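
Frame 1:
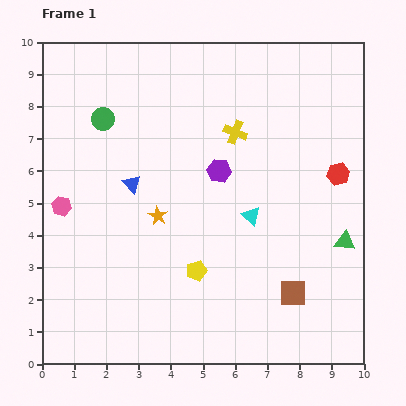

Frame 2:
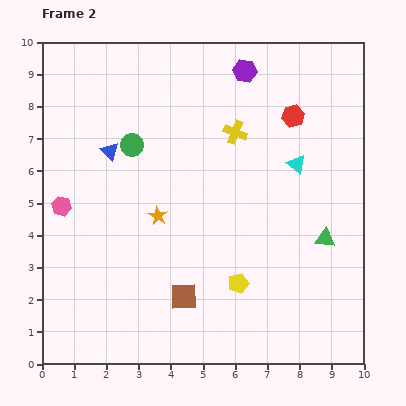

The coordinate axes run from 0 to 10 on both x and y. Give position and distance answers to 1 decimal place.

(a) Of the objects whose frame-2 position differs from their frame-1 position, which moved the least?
the green triangle

(moved 0.6)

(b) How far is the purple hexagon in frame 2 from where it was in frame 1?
3.2

The purple hexagon moved from (5.5, 6.0) to (6.3, 9.1), a distance of √(0.8² + 3.1²) ≈ 3.2.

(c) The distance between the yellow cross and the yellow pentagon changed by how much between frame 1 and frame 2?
+0.2

Distance in frame 1: 4.5. Distance in frame 2: 4.7.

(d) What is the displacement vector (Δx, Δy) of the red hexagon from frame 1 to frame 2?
(-1.4, 1.8)

The red hexagon was at (9.2, 5.9) in frame 1 and (7.8, 7.7) in frame 2.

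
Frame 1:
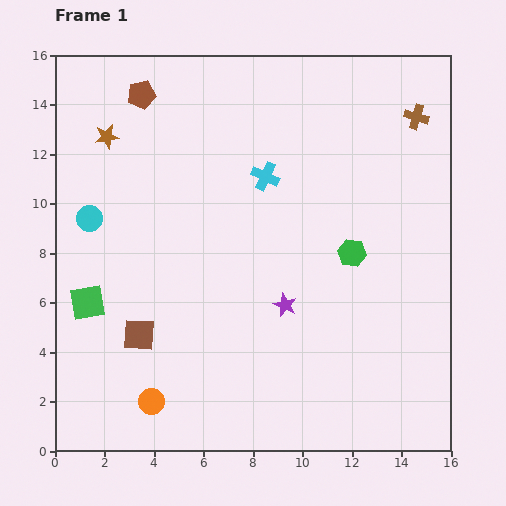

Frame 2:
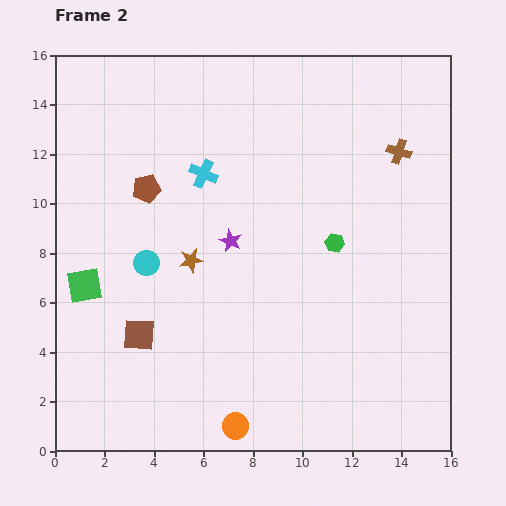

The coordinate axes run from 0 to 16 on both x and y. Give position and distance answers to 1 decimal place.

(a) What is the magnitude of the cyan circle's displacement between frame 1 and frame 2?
2.9

The cyan circle moved from (1.4, 9.4) to (3.7, 7.6), a distance of √(2.3² + 1.8²) ≈ 2.9.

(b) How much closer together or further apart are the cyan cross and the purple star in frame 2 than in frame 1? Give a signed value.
-2.4

Distance in frame 1: 5.3. Distance in frame 2: 2.9.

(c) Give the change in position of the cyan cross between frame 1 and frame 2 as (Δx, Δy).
(-2.5, 0.1)

The cyan cross was at (8.5, 11.1) in frame 1 and (6.0, 11.2) in frame 2.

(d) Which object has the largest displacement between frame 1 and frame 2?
the brown star

(moved 6.0; next 3.8)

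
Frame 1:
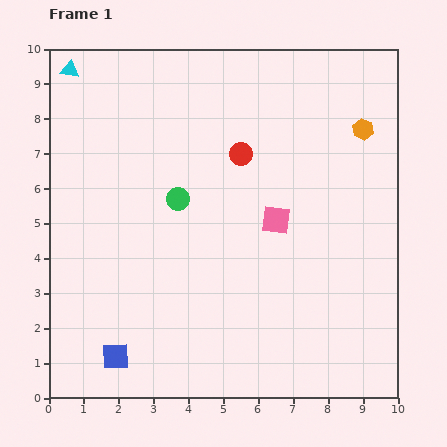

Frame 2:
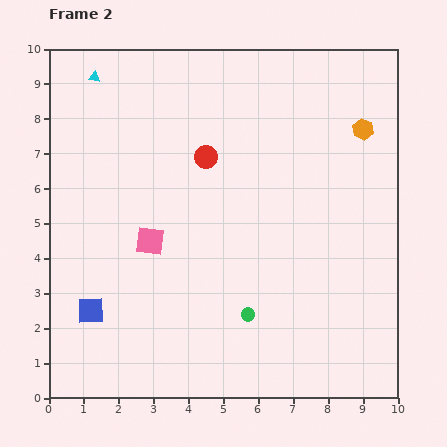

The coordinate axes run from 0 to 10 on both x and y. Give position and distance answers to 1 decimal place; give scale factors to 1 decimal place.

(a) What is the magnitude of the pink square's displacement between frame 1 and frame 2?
3.6

The pink square moved from (6.5, 5.1) to (2.9, 4.5), a distance of √(3.6² + 0.6²) ≈ 3.6.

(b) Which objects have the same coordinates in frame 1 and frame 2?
the orange hexagon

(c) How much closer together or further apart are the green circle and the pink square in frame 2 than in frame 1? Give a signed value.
+0.6

Distance in frame 1: 2.9. Distance in frame 2: 3.5.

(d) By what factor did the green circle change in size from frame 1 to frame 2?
0.6×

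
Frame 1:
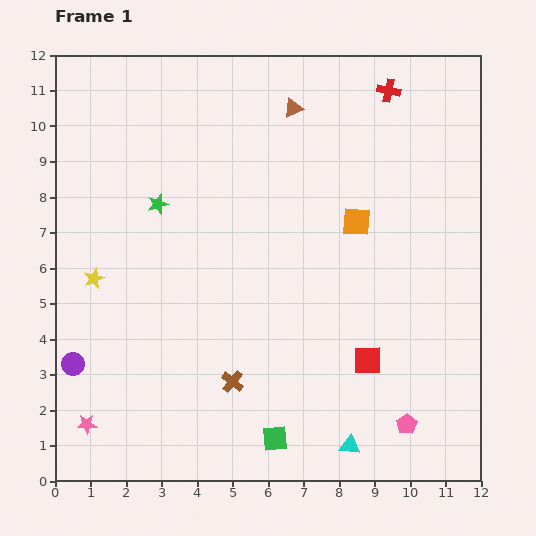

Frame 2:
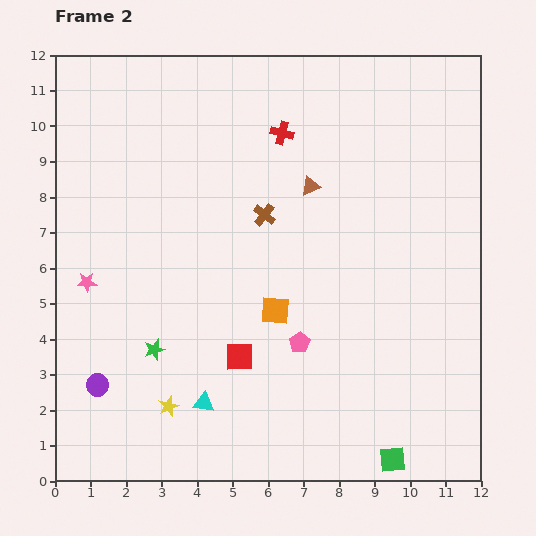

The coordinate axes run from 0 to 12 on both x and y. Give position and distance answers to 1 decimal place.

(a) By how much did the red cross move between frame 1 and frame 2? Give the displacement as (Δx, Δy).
(-3.0, -1.2)

The red cross was at (9.4, 11.0) in frame 1 and (6.4, 9.8) in frame 2.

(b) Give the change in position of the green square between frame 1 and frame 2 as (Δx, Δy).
(3.3, -0.6)

The green square was at (6.2, 1.2) in frame 1 and (9.5, 0.6) in frame 2.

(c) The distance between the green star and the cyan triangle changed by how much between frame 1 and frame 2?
-6.6

Distance in frame 1: 8.7. Distance in frame 2: 2.1.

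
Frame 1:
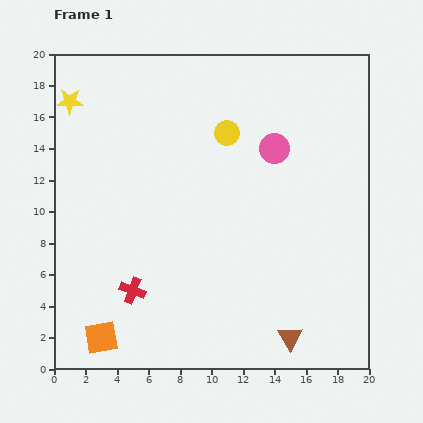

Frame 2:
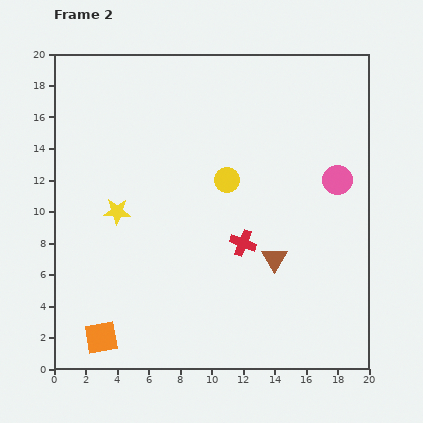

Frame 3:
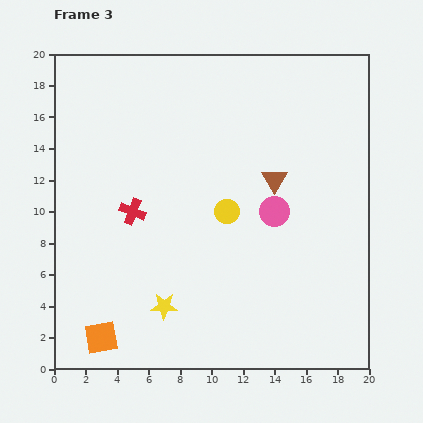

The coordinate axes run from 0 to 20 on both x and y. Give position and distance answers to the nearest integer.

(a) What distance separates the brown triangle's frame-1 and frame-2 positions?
5

The brown triangle moved from (15, 2) to (14, 7), a distance of √(1² + 5²) ≈ 5.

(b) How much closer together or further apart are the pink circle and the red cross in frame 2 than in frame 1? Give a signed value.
-6

Distance in frame 1: 13. Distance in frame 2: 7.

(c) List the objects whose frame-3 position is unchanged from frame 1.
the orange square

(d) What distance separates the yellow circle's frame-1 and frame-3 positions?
5

The yellow circle moved from (11, 15) to (11, 10), a distance of √(0² + 5²) ≈ 5.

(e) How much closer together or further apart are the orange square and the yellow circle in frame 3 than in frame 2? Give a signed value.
-2

Distance in frame 2: 13. Distance in frame 3: 11.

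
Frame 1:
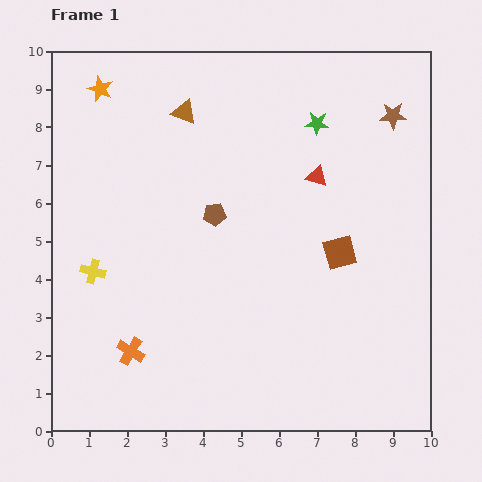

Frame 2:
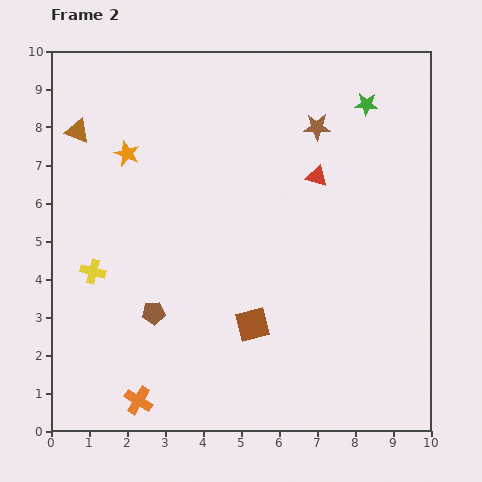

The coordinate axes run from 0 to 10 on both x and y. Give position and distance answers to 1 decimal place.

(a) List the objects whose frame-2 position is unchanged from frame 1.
the red triangle, the yellow cross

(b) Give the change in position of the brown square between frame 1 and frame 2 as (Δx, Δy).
(-2.3, -1.9)

The brown square was at (7.6, 4.7) in frame 1 and (5.3, 2.8) in frame 2.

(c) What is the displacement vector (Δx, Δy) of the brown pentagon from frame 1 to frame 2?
(-1.6, -2.6)

The brown pentagon was at (4.3, 5.7) in frame 1 and (2.7, 3.1) in frame 2.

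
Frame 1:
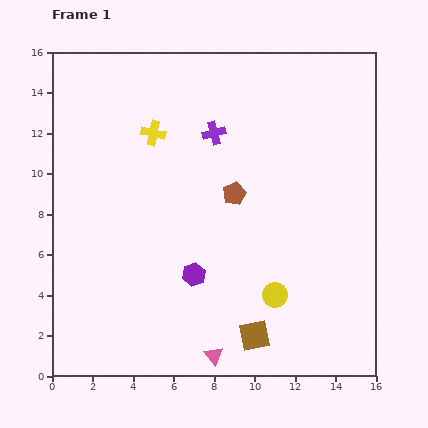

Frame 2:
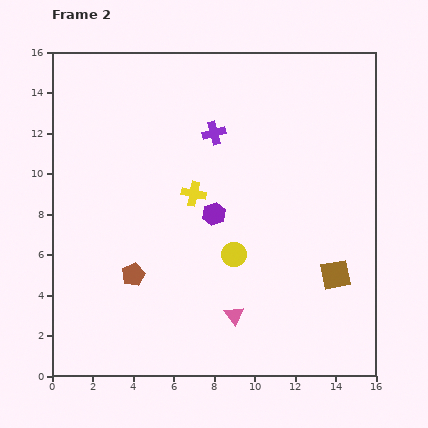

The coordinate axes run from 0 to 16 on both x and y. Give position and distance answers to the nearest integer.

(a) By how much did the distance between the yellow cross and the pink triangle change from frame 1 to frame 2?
-5

Distance in frame 1: 11. Distance in frame 2: 6.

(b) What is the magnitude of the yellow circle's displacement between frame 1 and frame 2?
3

The yellow circle moved from (11, 4) to (9, 6), a distance of √(2² + 2²) ≈ 3.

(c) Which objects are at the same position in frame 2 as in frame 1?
the purple cross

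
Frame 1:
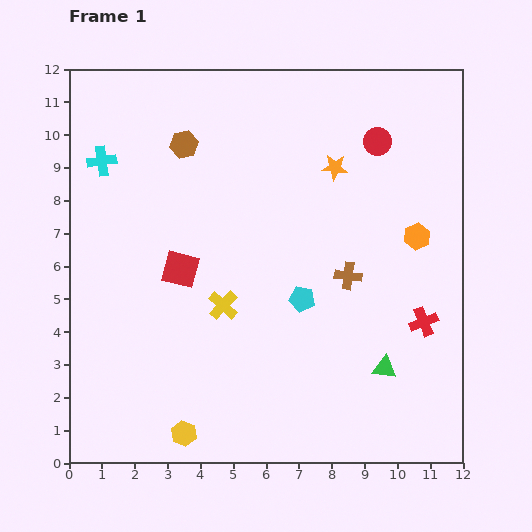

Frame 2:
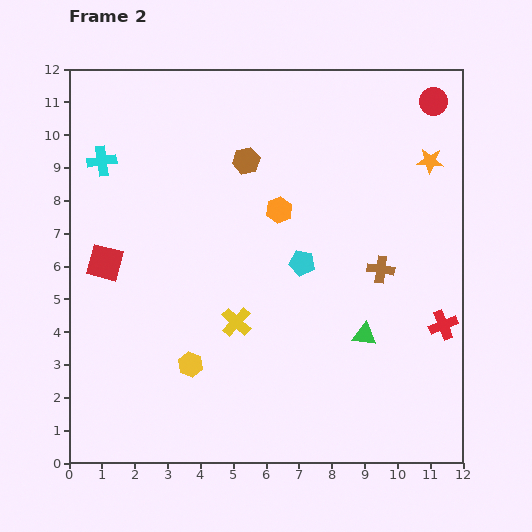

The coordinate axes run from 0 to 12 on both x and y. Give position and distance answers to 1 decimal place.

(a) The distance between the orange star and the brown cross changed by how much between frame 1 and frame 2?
+0.3

Distance in frame 1: 3.3. Distance in frame 2: 3.6.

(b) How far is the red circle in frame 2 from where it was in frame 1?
2.1

The red circle moved from (9.4, 9.8) to (11.1, 11.0), a distance of √(1.7² + 1.2²) ≈ 2.1.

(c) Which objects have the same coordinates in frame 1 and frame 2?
the cyan cross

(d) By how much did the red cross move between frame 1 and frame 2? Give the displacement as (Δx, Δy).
(0.6, -0.1)

The red cross was at (10.8, 4.3) in frame 1 and (11.4, 4.2) in frame 2.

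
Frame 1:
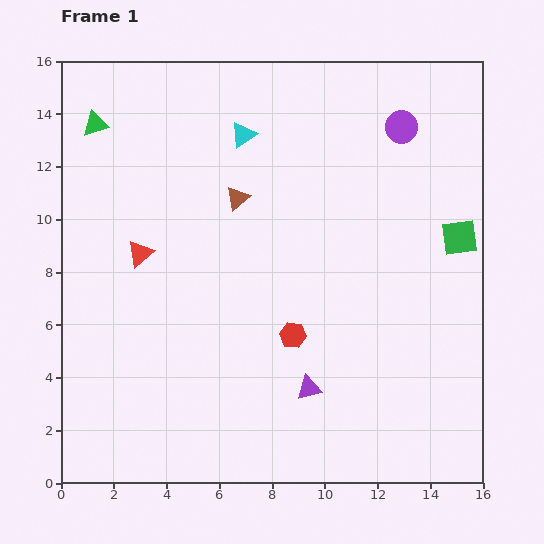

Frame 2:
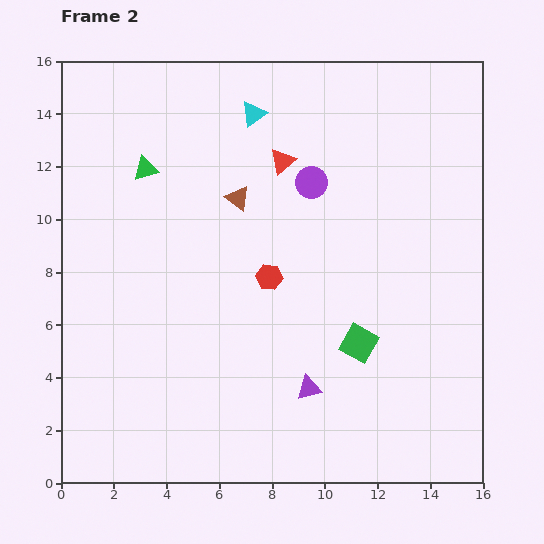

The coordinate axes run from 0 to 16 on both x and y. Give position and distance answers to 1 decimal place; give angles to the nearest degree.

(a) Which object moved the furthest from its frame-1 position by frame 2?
the red triangle

(moved 6.4; next 5.5)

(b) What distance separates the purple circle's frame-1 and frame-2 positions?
4.0

The purple circle moved from (12.9, 13.5) to (9.5, 11.4), a distance of √(3.4² + 2.1²) ≈ 4.0.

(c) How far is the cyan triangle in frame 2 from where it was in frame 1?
0.9

The cyan triangle moved from (6.9, 13.2) to (7.3, 14.0), a distance of √(0.4² + 0.8²) ≈ 0.9.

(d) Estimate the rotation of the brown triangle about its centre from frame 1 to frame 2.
43° counter-clockwise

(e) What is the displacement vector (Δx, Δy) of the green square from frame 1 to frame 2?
(-3.8, -4.0)

The green square was at (15.1, 9.3) in frame 1 and (11.3, 5.3) in frame 2.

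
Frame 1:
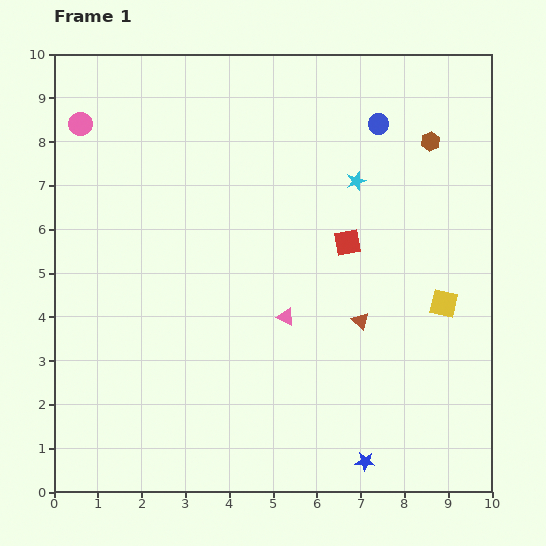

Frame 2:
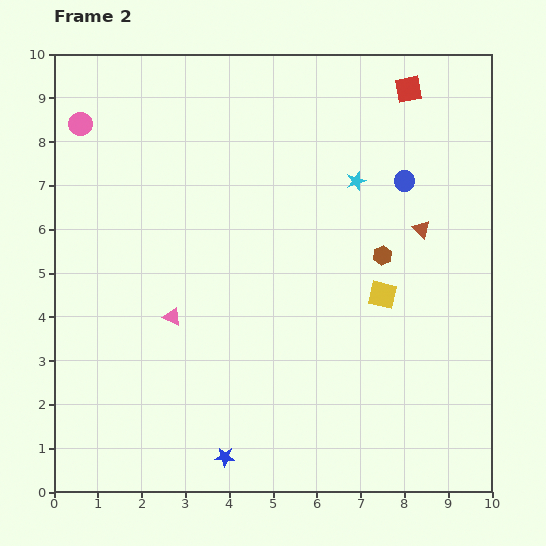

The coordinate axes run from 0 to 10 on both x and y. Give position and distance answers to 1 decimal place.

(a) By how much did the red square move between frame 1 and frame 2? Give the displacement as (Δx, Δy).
(1.4, 3.5)

The red square was at (6.7, 5.7) in frame 1 and (8.1, 9.2) in frame 2.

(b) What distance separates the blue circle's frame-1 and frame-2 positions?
1.4

The blue circle moved from (7.4, 8.4) to (8.0, 7.1), a distance of √(0.6² + 1.3²) ≈ 1.4.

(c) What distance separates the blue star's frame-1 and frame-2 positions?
3.2

The blue star moved from (7.1, 0.7) to (3.9, 0.8), a distance of √(3.2² + 0.1²) ≈ 3.2.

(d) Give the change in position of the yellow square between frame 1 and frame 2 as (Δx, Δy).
(-1.4, 0.2)

The yellow square was at (8.9, 4.3) in frame 1 and (7.5, 4.5) in frame 2.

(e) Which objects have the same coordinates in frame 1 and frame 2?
the cyan star, the pink circle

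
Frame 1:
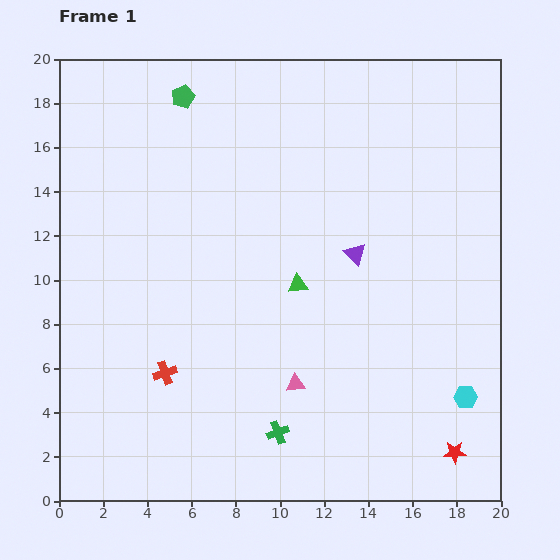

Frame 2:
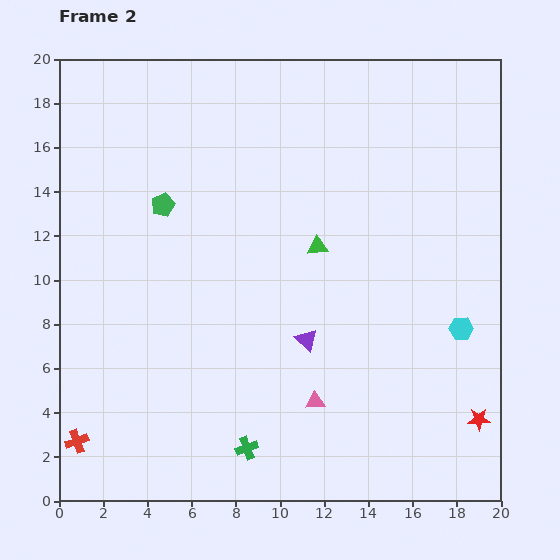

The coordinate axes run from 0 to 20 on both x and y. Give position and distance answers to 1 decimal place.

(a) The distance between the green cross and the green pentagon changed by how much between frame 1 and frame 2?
-4.2

Distance in frame 1: 15.8. Distance in frame 2: 11.6.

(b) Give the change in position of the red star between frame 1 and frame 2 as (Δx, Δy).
(1.1, 1.5)

The red star was at (17.9, 2.2) in frame 1 and (19.0, 3.7) in frame 2.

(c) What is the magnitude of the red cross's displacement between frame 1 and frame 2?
5.1

The red cross moved from (4.8, 5.8) to (0.8, 2.7), a distance of √(4.0² + 3.1²) ≈ 5.1.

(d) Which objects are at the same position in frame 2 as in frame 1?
none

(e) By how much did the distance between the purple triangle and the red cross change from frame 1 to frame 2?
+1.2

Distance in frame 1: 10.2. Distance in frame 2: 11.4.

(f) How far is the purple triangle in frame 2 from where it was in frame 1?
4.5

The purple triangle moved from (13.4, 11.2) to (11.2, 7.3), a distance of √(2.2² + 3.9²) ≈ 4.5.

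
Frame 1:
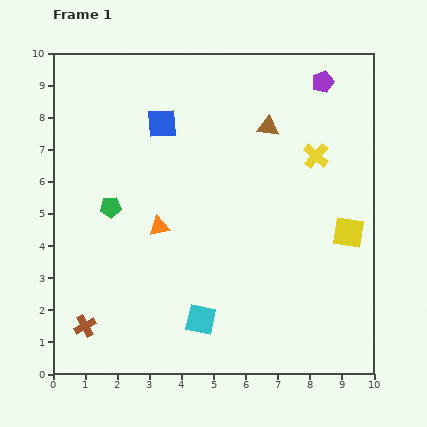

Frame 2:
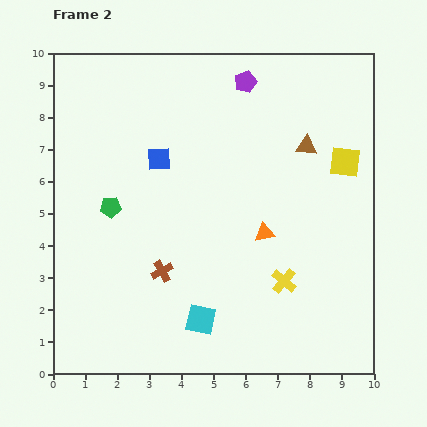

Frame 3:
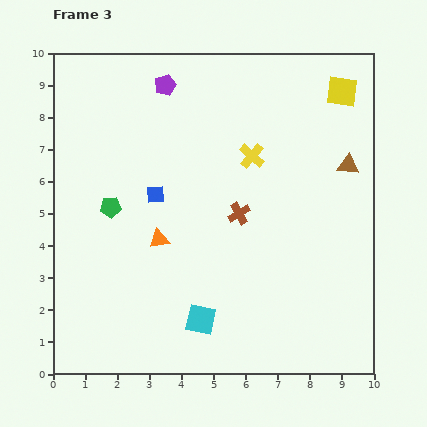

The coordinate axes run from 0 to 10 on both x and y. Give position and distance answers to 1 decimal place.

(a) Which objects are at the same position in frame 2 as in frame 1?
the cyan square, the green pentagon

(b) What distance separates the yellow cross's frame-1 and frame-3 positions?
2.0

The yellow cross moved from (8.2, 6.8) to (6.2, 6.8), a distance of √(2.0² + 0.0²) ≈ 2.0.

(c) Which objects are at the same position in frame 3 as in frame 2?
the cyan square, the green pentagon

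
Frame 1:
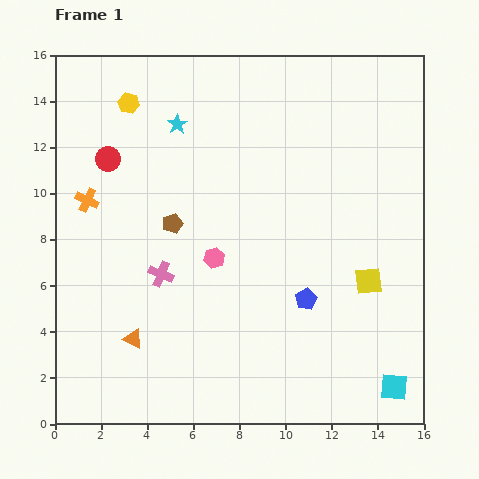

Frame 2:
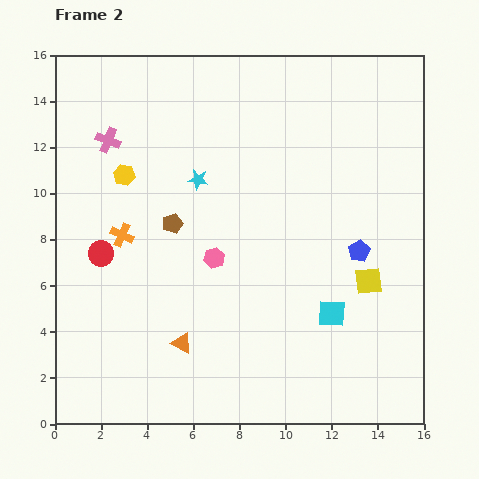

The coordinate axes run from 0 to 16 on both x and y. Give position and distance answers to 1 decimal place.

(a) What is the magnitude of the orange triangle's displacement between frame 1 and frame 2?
2.1

The orange triangle moved from (3.4, 3.7) to (5.5, 3.5), a distance of √(2.1² + 0.2²) ≈ 2.1.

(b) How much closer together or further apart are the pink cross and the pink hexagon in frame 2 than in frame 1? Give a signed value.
+4.5

Distance in frame 1: 2.4. Distance in frame 2: 6.9.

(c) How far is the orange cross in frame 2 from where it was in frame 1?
2.1

The orange cross moved from (1.4, 9.7) to (2.9, 8.2), a distance of √(1.5² + 1.5²) ≈ 2.1.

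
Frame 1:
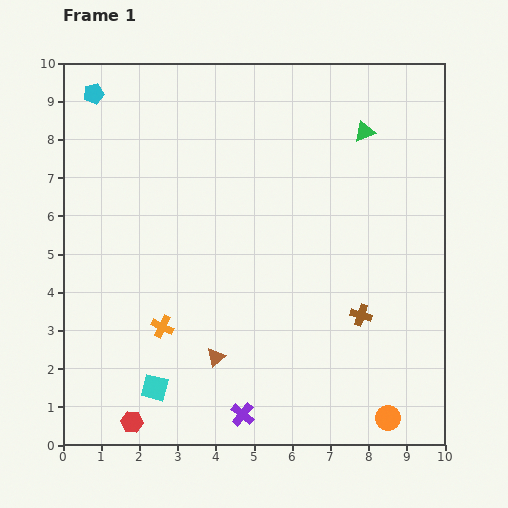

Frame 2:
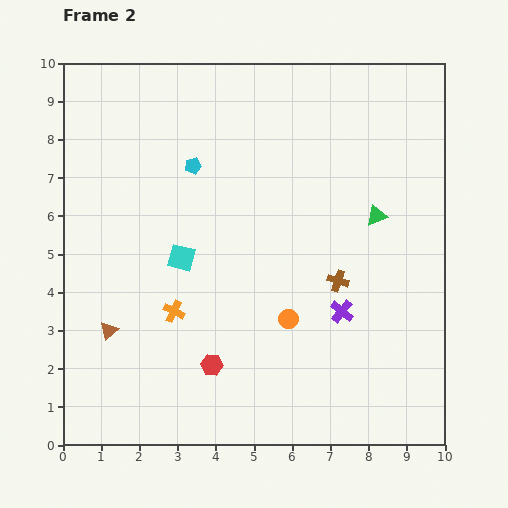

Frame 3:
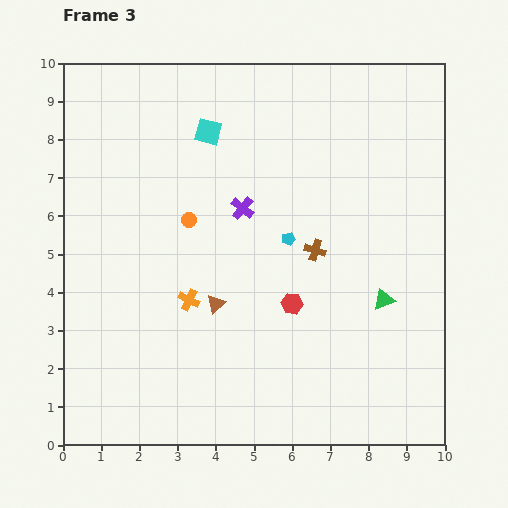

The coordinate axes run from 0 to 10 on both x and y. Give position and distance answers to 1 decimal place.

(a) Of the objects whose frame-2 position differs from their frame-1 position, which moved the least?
the orange cross

(moved 0.5)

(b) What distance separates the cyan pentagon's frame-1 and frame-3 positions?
6.4

The cyan pentagon moved from (0.8, 9.2) to (5.9, 5.4), a distance of √(5.1² + 3.8²) ≈ 6.4.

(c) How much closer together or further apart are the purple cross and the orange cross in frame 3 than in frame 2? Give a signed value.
-1.6

Distance in frame 2: 4.4. Distance in frame 3: 2.8.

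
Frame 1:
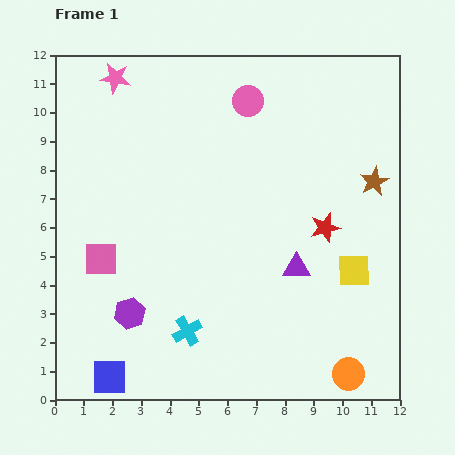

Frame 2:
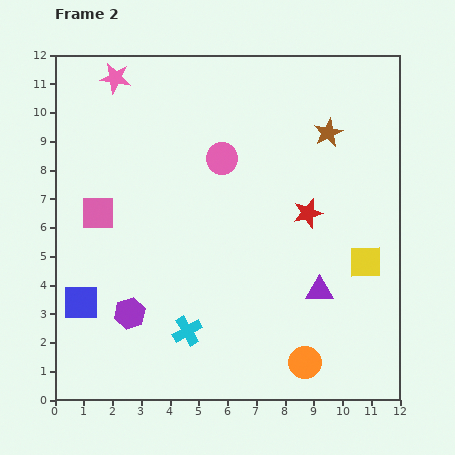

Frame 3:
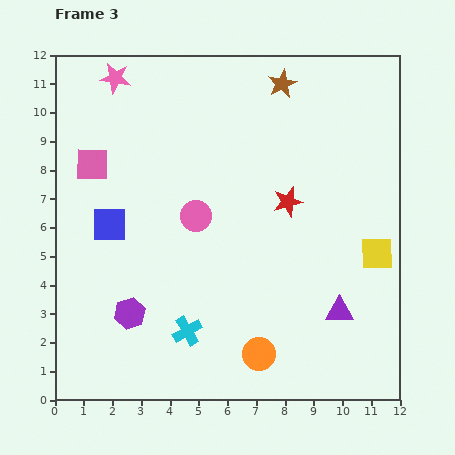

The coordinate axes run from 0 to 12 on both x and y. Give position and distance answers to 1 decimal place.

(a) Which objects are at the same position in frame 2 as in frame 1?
the cyan cross, the pink star, the purple hexagon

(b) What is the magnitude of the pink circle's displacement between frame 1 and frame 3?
4.4

The pink circle moved from (6.7, 10.4) to (4.9, 6.4), a distance of √(1.8² + 4.0²) ≈ 4.4.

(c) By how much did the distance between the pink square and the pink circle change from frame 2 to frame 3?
-0.7

Distance in frame 2: 4.7. Distance in frame 3: 4.0.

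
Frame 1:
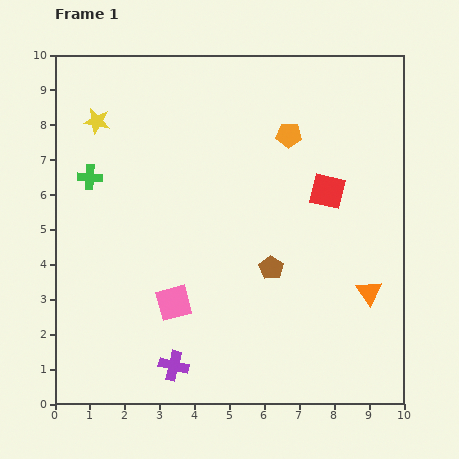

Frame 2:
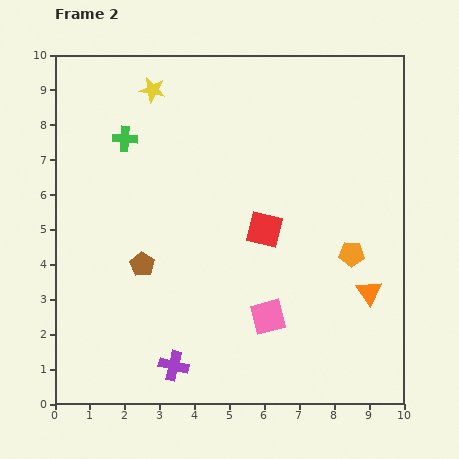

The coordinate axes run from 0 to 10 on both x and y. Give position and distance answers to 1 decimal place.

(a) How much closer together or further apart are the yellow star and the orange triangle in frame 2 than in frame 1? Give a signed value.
-0.7

Distance in frame 1: 9.2. Distance in frame 2: 8.5.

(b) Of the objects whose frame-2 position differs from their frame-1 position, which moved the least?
the green cross

(moved 1.5)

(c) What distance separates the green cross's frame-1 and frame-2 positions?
1.5

The green cross moved from (1.0, 6.5) to (2.0, 7.6), a distance of √(1.0² + 1.1²) ≈ 1.5.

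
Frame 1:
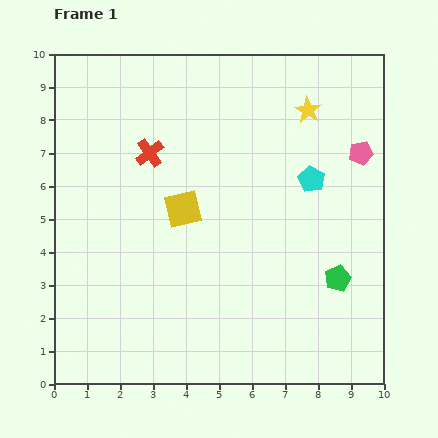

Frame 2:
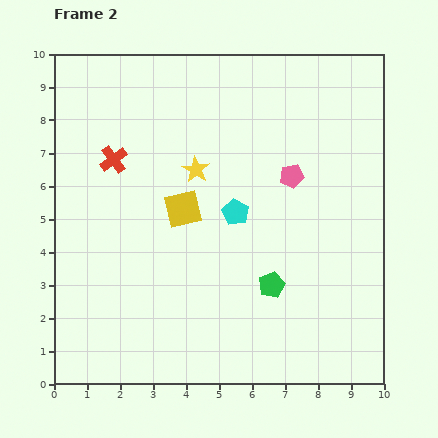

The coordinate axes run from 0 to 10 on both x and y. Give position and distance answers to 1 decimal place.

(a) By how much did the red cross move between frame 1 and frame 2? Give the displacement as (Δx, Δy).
(-1.1, -0.2)

The red cross was at (2.9, 7.0) in frame 1 and (1.8, 6.8) in frame 2.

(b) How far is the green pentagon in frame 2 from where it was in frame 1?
2.0

The green pentagon moved from (8.6, 3.2) to (6.6, 3.0), a distance of √(2.0² + 0.2²) ≈ 2.0.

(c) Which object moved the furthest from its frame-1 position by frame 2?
the yellow star

(moved 3.8; next 2.5)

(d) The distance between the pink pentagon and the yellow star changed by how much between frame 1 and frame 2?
+0.8

Distance in frame 1: 2.1. Distance in frame 2: 2.9.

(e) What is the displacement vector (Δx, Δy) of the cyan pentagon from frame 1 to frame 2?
(-2.3, -1.0)

The cyan pentagon was at (7.8, 6.2) in frame 1 and (5.5, 5.2) in frame 2.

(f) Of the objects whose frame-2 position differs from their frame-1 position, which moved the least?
the red cross

(moved 1.1)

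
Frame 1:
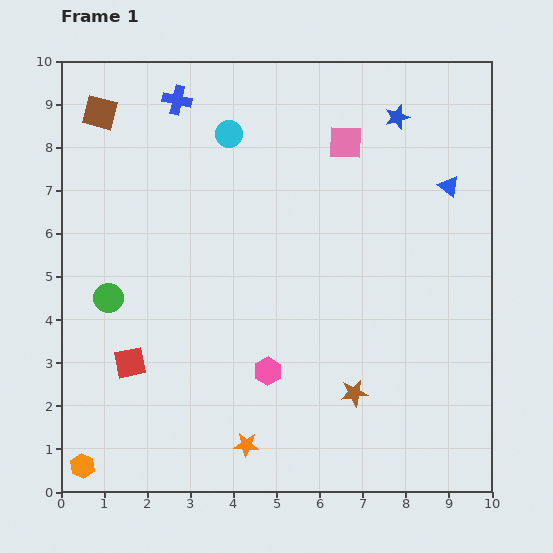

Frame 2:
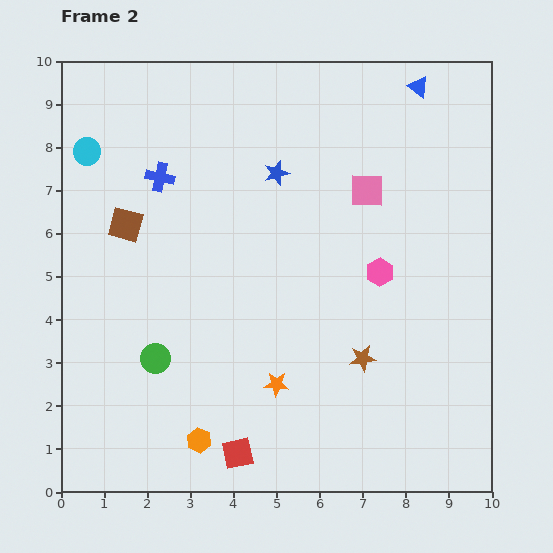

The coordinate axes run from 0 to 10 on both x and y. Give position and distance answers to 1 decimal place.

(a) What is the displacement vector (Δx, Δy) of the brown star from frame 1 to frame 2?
(0.2, 0.8)

The brown star was at (6.8, 2.3) in frame 1 and (7.0, 3.1) in frame 2.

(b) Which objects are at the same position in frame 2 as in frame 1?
none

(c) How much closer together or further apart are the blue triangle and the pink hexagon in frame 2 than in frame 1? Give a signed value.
-1.6

Distance in frame 1: 6.0. Distance in frame 2: 4.4.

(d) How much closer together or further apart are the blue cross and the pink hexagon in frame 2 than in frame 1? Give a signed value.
-1.0

Distance in frame 1: 6.6. Distance in frame 2: 5.6.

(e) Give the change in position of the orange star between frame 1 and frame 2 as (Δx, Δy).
(0.7, 1.4)

The orange star was at (4.3, 1.1) in frame 1 and (5.0, 2.5) in frame 2.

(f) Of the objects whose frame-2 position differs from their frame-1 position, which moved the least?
the brown star

(moved 0.8)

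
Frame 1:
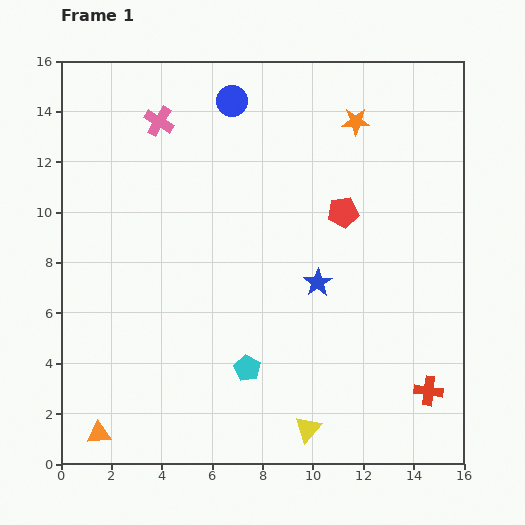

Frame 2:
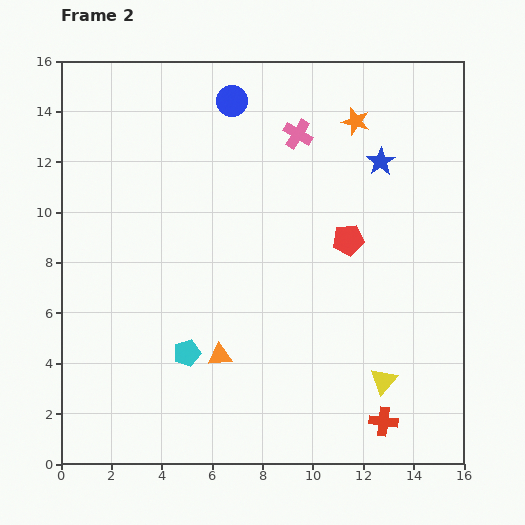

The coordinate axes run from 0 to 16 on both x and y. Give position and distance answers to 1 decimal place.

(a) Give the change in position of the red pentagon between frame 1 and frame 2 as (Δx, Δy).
(0.2, -1.1)

The red pentagon was at (11.2, 10.0) in frame 1 and (11.4, 8.9) in frame 2.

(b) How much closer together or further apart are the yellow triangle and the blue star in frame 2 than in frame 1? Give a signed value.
+2.9

Distance in frame 1: 5.8. Distance in frame 2: 8.7.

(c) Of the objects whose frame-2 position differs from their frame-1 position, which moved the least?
the red pentagon

(moved 1.1)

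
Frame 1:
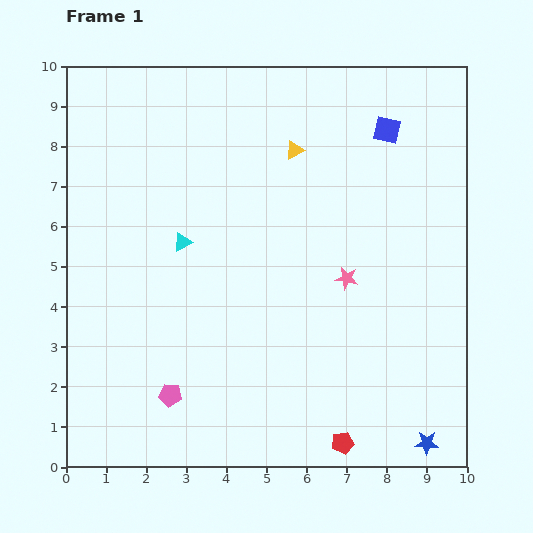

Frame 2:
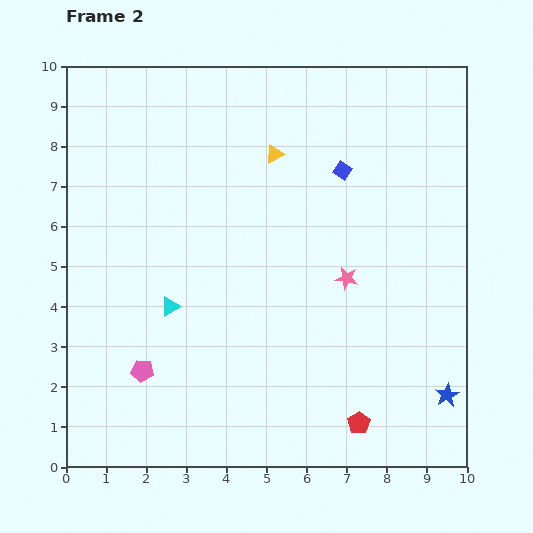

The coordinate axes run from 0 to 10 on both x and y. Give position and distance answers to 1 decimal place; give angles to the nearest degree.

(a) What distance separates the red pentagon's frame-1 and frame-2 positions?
0.6

The red pentagon moved from (6.9, 0.6) to (7.3, 1.1), a distance of √(0.4² + 0.5²) ≈ 0.6.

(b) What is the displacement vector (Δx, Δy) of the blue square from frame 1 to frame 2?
(-1.1, -1.0)

The blue square was at (8.0, 8.4) in frame 1 and (6.9, 7.4) in frame 2.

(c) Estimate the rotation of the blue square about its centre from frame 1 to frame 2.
22° clockwise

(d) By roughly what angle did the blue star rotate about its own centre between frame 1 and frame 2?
30° counter-clockwise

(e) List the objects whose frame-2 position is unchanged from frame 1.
the pink star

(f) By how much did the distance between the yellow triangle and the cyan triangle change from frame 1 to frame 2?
+1.0

Distance in frame 1: 3.6. Distance in frame 2: 4.6.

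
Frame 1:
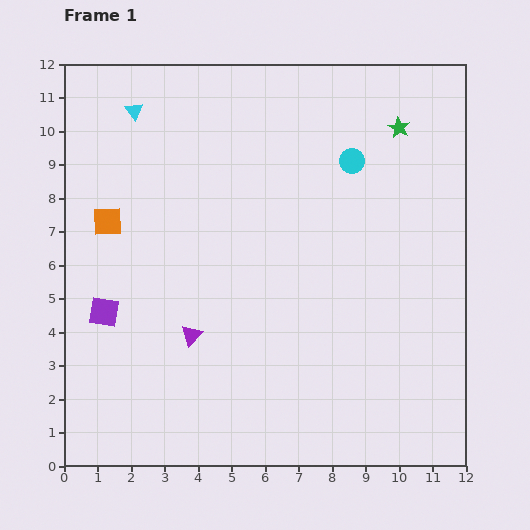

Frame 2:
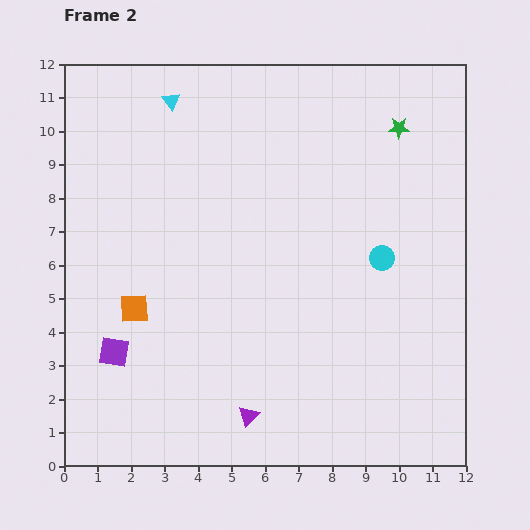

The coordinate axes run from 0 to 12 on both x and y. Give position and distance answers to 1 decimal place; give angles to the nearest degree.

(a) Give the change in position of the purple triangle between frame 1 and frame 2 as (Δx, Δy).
(1.7, -2.4)

The purple triangle was at (3.8, 3.9) in frame 1 and (5.5, 1.5) in frame 2.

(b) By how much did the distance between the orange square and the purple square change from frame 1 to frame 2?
-1.3

Distance in frame 1: 2.7. Distance in frame 2: 1.4.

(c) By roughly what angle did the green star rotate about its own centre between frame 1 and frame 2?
26° counter-clockwise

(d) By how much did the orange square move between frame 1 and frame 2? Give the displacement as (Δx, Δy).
(0.8, -2.6)

The orange square was at (1.3, 7.3) in frame 1 and (2.1, 4.7) in frame 2.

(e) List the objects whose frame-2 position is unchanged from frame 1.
the green star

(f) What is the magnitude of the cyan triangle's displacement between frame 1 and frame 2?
1.1

The cyan triangle moved from (2.1, 10.6) to (3.2, 10.9), a distance of √(1.1² + 0.3²) ≈ 1.1.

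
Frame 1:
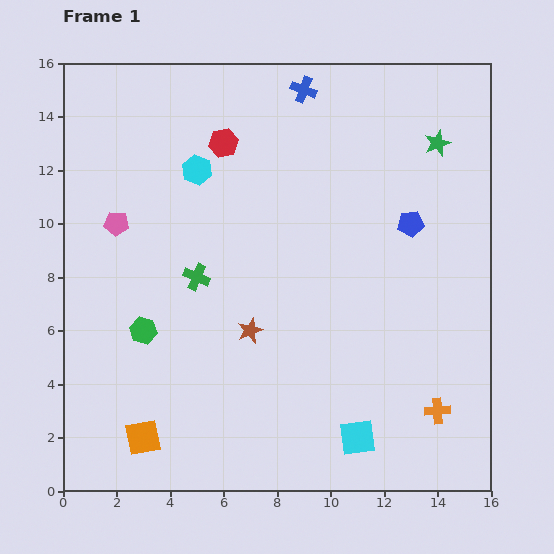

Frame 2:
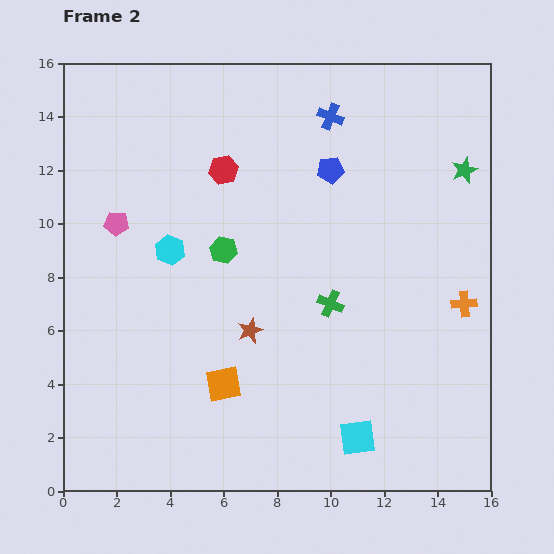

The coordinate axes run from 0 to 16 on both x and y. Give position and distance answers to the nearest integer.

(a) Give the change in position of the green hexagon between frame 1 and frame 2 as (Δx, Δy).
(3, 3)

The green hexagon was at (3, 6) in frame 1 and (6, 9) in frame 2.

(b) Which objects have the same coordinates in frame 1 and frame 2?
the brown star, the pink pentagon, the cyan square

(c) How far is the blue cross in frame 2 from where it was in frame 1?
1

The blue cross moved from (9, 15) to (10, 14), a distance of √(1² + 1²) ≈ 1.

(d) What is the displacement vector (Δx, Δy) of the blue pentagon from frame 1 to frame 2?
(-3, 2)

The blue pentagon was at (13, 10) in frame 1 and (10, 12) in frame 2.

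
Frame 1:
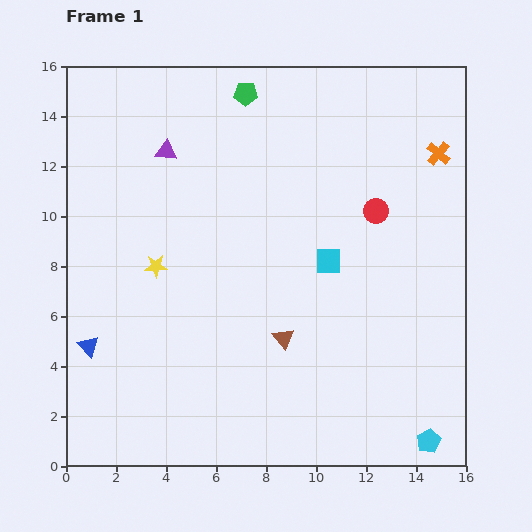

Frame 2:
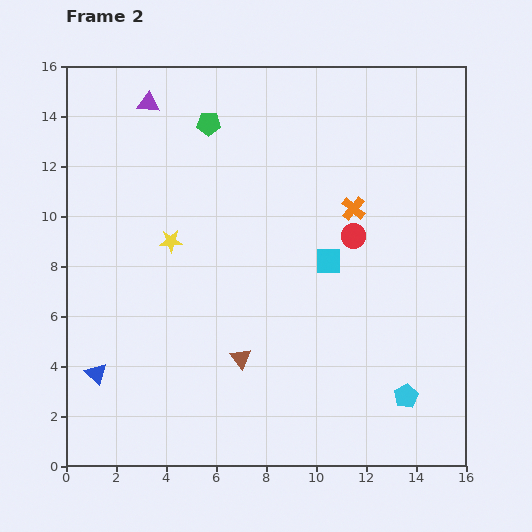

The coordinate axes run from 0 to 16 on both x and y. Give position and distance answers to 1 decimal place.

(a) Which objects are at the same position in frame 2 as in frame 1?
the cyan square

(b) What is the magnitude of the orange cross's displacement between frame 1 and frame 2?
4.0

The orange cross moved from (14.9, 12.5) to (11.5, 10.3), a distance of √(3.4² + 2.2²) ≈ 4.0.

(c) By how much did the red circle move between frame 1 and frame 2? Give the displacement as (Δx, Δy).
(-0.9, -1.0)

The red circle was at (12.4, 10.2) in frame 1 and (11.5, 9.2) in frame 2.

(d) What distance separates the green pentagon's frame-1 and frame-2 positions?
1.9

The green pentagon moved from (7.2, 14.9) to (5.7, 13.7), a distance of √(1.5² + 1.2²) ≈ 1.9.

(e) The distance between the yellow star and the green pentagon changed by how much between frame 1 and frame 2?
-2.9

Distance in frame 1: 7.8. Distance in frame 2: 4.9.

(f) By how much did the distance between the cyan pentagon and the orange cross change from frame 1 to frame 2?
-3.7

Distance in frame 1: 11.5. Distance in frame 2: 7.8.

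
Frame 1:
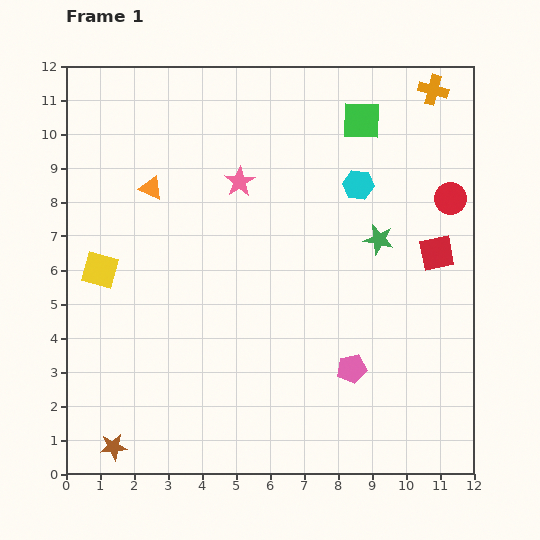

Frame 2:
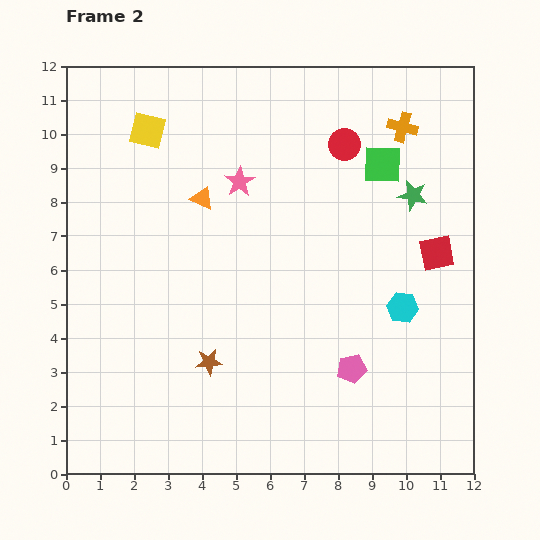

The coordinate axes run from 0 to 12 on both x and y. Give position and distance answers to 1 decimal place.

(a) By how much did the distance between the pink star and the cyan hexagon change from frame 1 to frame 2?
+2.6

Distance in frame 1: 3.5. Distance in frame 2: 6.1.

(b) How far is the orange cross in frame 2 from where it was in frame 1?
1.4

The orange cross moved from (10.8, 11.3) to (9.9, 10.2), a distance of √(0.9² + 1.1²) ≈ 1.4.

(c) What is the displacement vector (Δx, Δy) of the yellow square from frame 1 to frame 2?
(1.4, 4.1)

The yellow square was at (1.0, 6.0) in frame 1 and (2.4, 10.1) in frame 2.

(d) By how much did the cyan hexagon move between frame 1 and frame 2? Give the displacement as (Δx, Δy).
(1.3, -3.6)

The cyan hexagon was at (8.6, 8.5) in frame 1 and (9.9, 4.9) in frame 2.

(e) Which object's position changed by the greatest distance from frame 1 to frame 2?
the yellow square

(moved 4.3; next 3.8)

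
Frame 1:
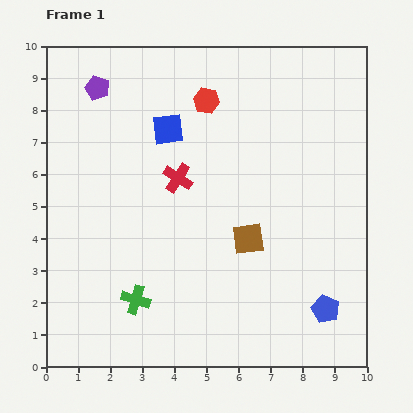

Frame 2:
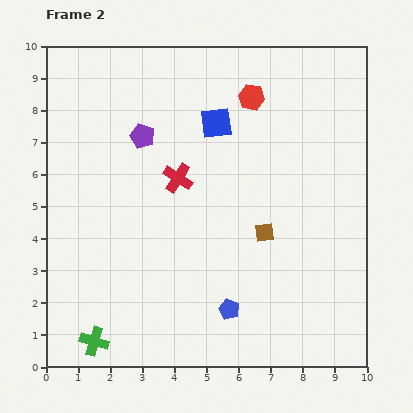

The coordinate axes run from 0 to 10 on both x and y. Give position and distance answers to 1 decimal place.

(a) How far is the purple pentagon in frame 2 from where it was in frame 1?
2.1

The purple pentagon moved from (1.6, 8.7) to (3.0, 7.2), a distance of √(1.4² + 1.5²) ≈ 2.1.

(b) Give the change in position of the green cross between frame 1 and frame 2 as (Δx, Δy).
(-1.3, -1.3)

The green cross was at (2.8, 2.1) in frame 1 and (1.5, 0.8) in frame 2.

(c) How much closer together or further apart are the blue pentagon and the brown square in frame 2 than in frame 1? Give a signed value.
-0.7

Distance in frame 1: 3.3. Distance in frame 2: 2.6.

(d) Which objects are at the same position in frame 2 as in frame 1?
the red cross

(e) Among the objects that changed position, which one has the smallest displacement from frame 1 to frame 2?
the brown square

(moved 0.5)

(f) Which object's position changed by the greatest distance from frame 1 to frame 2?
the blue pentagon

(moved 3.0; next 2.1)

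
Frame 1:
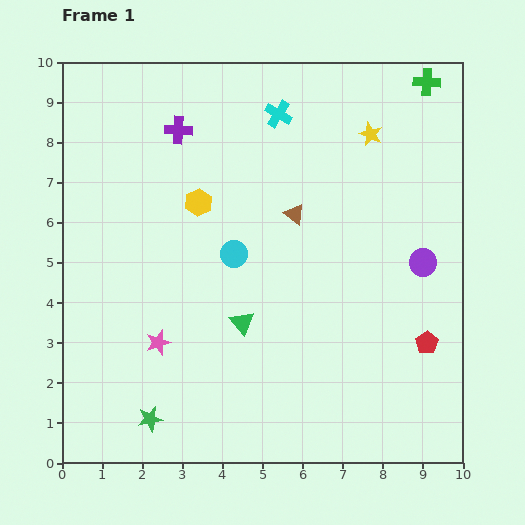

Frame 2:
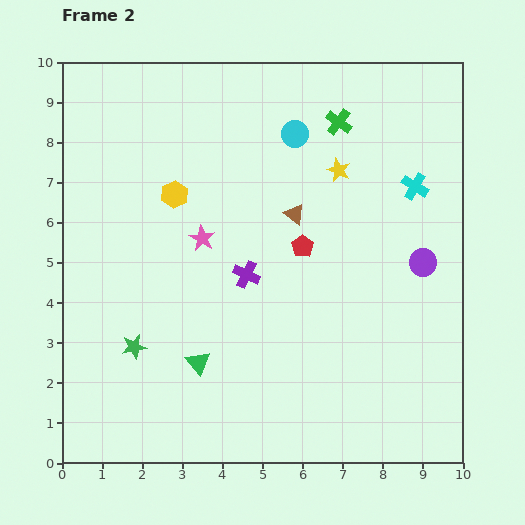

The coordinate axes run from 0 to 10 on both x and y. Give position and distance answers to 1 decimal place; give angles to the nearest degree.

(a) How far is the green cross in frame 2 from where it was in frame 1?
2.4

The green cross moved from (9.1, 9.5) to (6.9, 8.5), a distance of √(2.2² + 1.0²) ≈ 2.4.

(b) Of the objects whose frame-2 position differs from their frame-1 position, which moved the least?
the yellow hexagon

(moved 0.6)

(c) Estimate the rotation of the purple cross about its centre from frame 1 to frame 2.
22° clockwise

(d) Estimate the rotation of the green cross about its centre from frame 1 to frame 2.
32° clockwise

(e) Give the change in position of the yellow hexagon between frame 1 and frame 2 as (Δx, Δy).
(-0.6, 0.2)

The yellow hexagon was at (3.4, 6.5) in frame 1 and (2.8, 6.7) in frame 2.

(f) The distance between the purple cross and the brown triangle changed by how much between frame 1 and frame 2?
-1.7

Distance in frame 1: 3.6. Distance in frame 2: 1.9.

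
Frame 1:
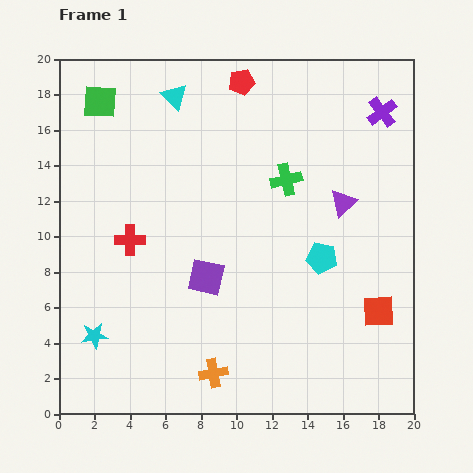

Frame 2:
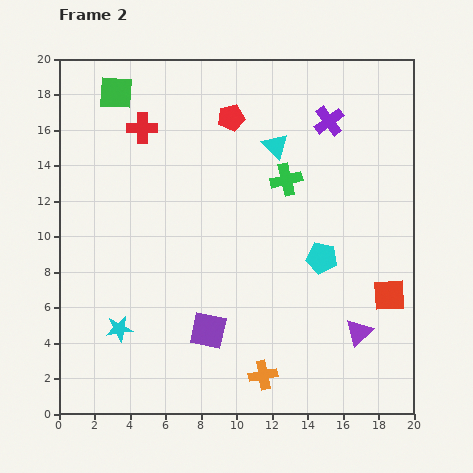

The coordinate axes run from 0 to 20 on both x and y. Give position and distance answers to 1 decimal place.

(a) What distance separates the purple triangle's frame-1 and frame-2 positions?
7.4

The purple triangle moved from (16.0, 11.9) to (16.9, 4.6), a distance of √(0.9² + 7.3²) ≈ 7.4.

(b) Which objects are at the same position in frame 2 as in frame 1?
the green cross, the cyan pentagon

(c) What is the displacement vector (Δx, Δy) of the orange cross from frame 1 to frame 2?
(2.8, -0.1)

The orange cross was at (8.7, 2.3) in frame 1 and (11.5, 2.2) in frame 2.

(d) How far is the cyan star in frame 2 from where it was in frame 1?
1.5

The cyan star moved from (2.0, 4.4) to (3.4, 4.8), a distance of √(1.4² + 0.4²) ≈ 1.5.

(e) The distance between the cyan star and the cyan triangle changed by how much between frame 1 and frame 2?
-0.7

Distance in frame 1: 14.2. Distance in frame 2: 13.5.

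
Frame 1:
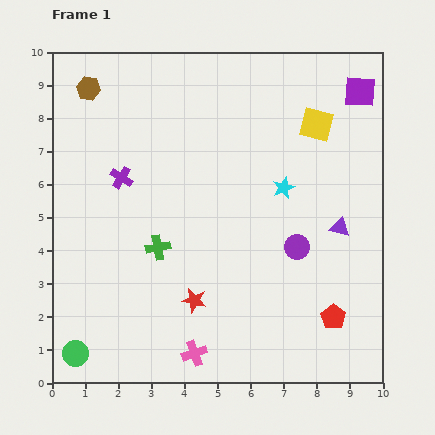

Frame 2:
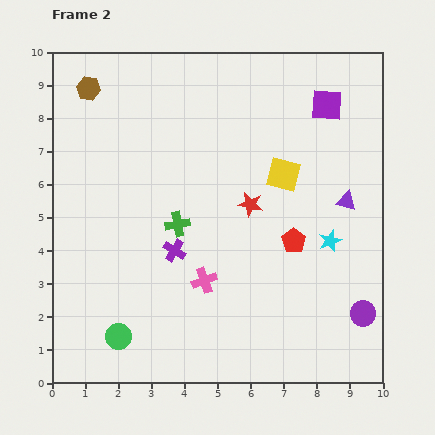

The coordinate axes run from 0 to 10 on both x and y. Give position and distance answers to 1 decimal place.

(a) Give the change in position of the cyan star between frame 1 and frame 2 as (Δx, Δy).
(1.4, -1.6)

The cyan star was at (7.0, 5.9) in frame 1 and (8.4, 4.3) in frame 2.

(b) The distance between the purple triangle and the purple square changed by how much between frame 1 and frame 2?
-1.1

Distance in frame 1: 4.1. Distance in frame 2: 3.0.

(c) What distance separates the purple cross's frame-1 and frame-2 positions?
2.7

The purple cross moved from (2.1, 6.2) to (3.7, 4.0), a distance of √(1.6² + 2.2²) ≈ 2.7.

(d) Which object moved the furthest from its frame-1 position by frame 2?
the red star

(moved 3.4; next 2.8)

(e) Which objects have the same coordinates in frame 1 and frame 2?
the brown hexagon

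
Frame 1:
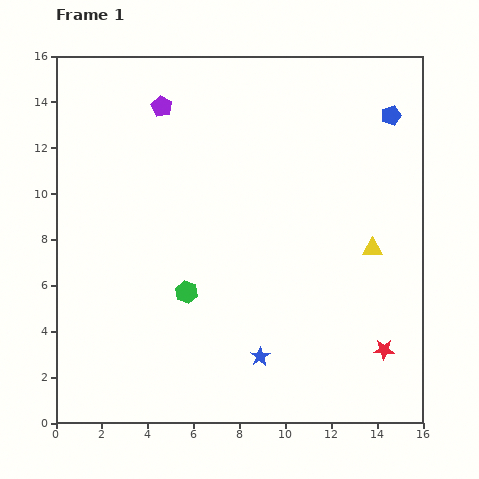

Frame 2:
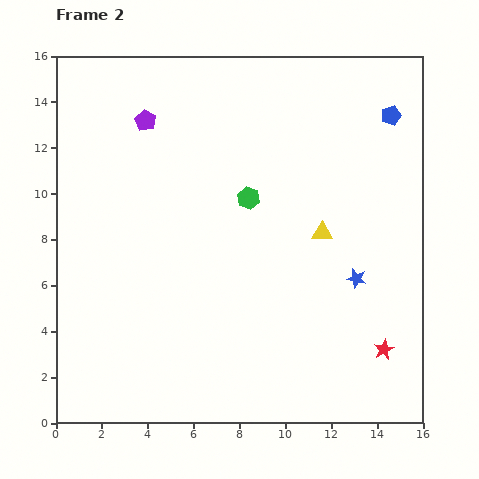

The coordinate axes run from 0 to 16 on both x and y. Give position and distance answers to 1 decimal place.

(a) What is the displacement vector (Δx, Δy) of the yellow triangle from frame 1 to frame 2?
(-2.2, 0.7)

The yellow triangle was at (13.8, 7.6) in frame 1 and (11.6, 8.3) in frame 2.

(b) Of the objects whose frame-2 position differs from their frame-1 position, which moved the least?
the purple pentagon

(moved 0.9)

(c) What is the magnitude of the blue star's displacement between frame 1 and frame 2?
5.4

The blue star moved from (8.9, 2.9) to (13.1, 6.3), a distance of √(4.2² + 3.4²) ≈ 5.4.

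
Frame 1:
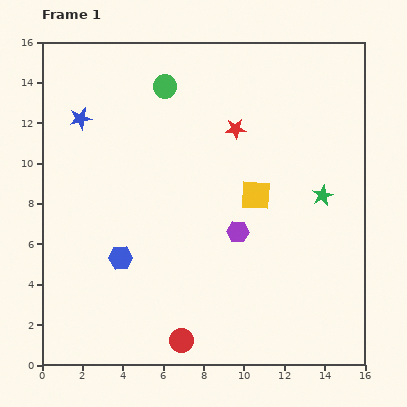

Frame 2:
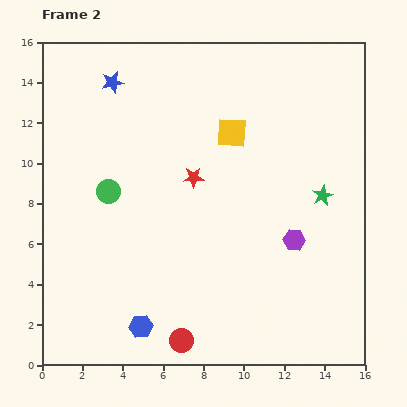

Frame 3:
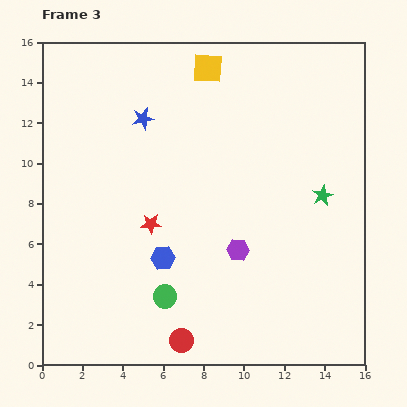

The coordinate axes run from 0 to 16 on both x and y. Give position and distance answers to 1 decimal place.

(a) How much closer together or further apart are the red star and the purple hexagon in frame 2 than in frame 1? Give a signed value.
+0.8

Distance in frame 1: 5.1. Distance in frame 2: 5.9.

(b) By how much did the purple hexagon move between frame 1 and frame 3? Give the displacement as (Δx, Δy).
(0.0, -0.9)

The purple hexagon was at (9.7, 6.6) in frame 1 and (9.7, 5.7) in frame 3.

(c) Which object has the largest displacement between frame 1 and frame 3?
the green circle

(moved 10.4; next 6.7)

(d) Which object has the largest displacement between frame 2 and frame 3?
the green circle

(moved 5.9; next 3.6)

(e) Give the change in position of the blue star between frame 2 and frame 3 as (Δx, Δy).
(1.5, -1.8)

The blue star was at (3.5, 14.0) in frame 2 and (5.0, 12.2) in frame 3.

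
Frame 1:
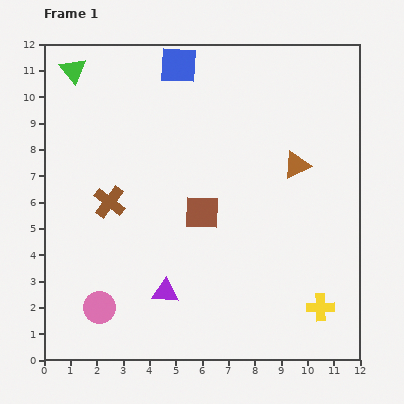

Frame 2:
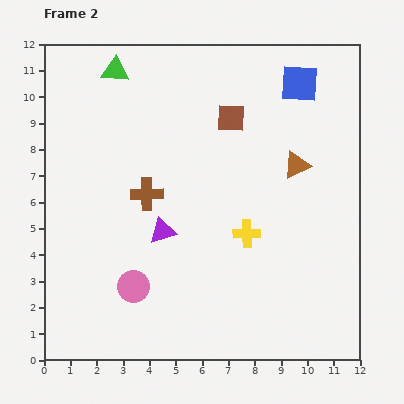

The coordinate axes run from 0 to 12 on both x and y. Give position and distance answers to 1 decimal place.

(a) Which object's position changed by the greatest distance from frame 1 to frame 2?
the blue square

(moved 4.7; next 4.0)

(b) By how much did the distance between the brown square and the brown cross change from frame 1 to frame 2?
+0.8

Distance in frame 1: 3.5. Distance in frame 2: 4.3.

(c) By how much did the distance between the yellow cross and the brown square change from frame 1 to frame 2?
-1.4

Distance in frame 1: 5.8. Distance in frame 2: 4.4.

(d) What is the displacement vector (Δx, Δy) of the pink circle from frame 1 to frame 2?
(1.3, 0.8)

The pink circle was at (2.1, 2.0) in frame 1 and (3.4, 2.8) in frame 2.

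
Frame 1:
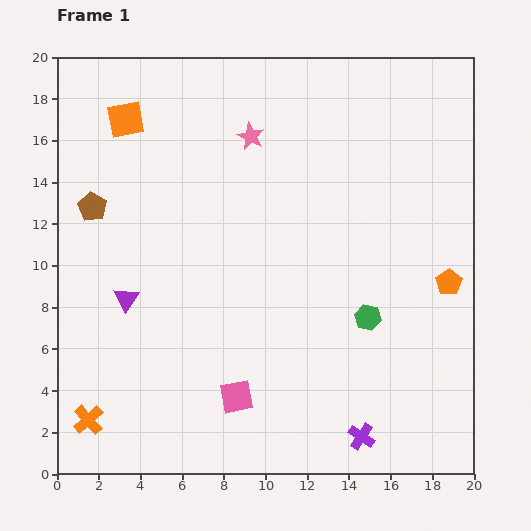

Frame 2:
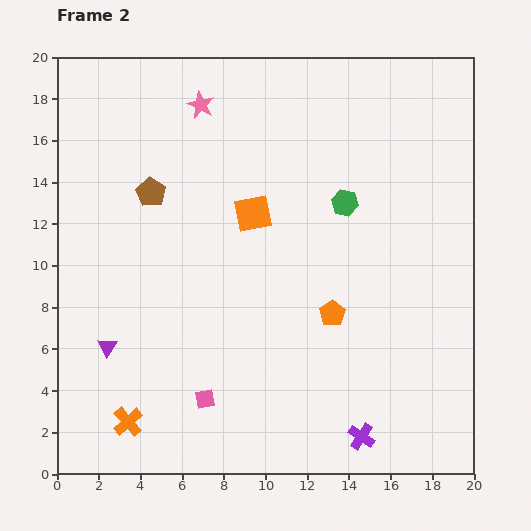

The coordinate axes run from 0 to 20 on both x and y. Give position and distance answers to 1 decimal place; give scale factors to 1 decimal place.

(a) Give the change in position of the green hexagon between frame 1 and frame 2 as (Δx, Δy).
(-1.1, 5.5)

The green hexagon was at (14.9, 7.5) in frame 1 and (13.8, 13.0) in frame 2.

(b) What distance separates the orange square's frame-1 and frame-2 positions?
7.6

The orange square moved from (3.3, 17.0) to (9.4, 12.5), a distance of √(6.1² + 4.5²) ≈ 7.6.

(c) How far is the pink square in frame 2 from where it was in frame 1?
1.5

The pink square moved from (8.6, 3.7) to (7.1, 3.6), a distance of √(1.5² + 0.1²) ≈ 1.5.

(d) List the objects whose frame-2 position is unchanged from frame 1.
the purple cross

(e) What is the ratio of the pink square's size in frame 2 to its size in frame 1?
0.6×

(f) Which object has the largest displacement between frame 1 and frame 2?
the orange square

(moved 7.6; next 5.8)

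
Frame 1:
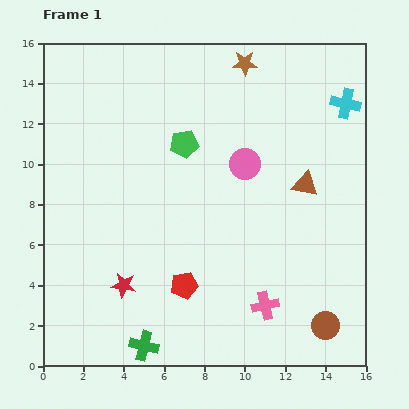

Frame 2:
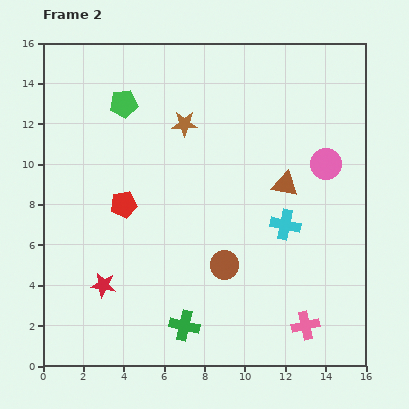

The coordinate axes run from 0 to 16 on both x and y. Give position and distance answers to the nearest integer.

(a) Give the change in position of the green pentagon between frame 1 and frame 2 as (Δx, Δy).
(-3, 2)

The green pentagon was at (7, 11) in frame 1 and (4, 13) in frame 2.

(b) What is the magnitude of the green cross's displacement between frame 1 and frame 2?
2

The green cross moved from (5, 1) to (7, 2), a distance of √(2² + 1²) ≈ 2.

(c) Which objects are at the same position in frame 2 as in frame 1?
none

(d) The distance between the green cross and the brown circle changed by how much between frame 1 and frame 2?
-5

Distance in frame 1: 9. Distance in frame 2: 4.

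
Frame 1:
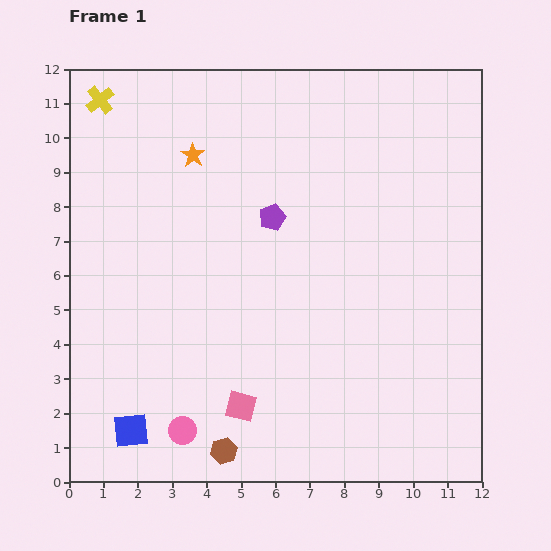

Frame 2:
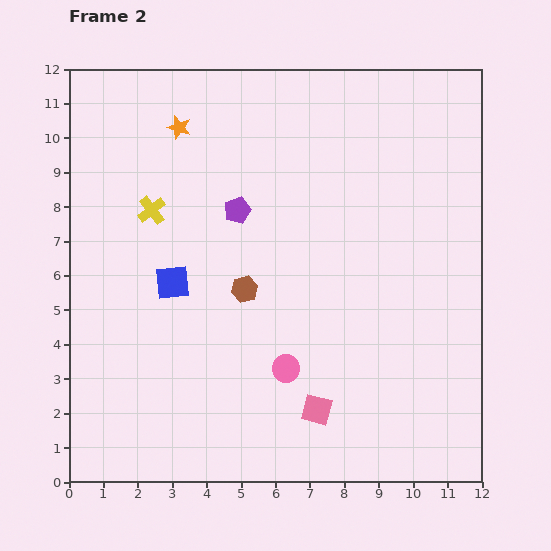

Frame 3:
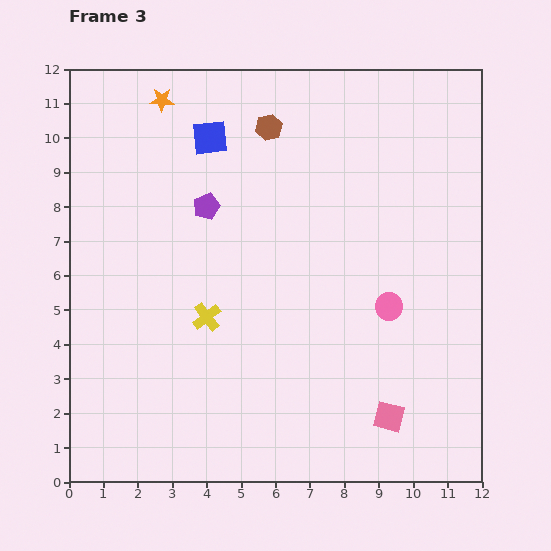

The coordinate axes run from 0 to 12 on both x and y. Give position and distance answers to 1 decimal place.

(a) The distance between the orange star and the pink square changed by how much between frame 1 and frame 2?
+1.7

Distance in frame 1: 7.4. Distance in frame 2: 9.1.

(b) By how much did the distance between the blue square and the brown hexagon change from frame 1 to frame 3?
-1.1

Distance in frame 1: 2.8. Distance in frame 3: 1.7.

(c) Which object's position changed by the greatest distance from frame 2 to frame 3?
the brown hexagon

(moved 4.8; next 4.3)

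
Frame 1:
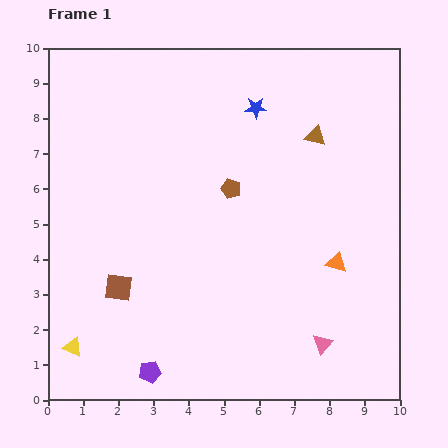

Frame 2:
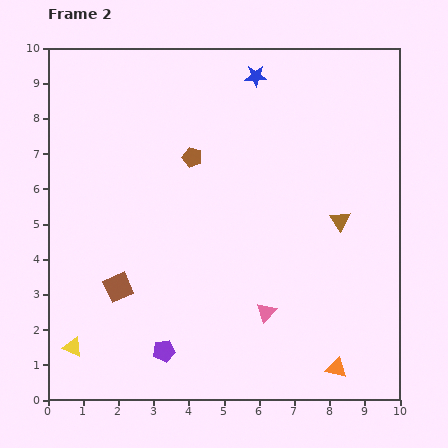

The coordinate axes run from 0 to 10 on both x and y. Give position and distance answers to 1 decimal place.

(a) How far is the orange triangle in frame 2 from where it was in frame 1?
3.0

The orange triangle moved from (8.2, 3.9) to (8.2, 0.9), a distance of √(0.0² + 3.0²) ≈ 3.0.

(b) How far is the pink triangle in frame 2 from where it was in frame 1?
1.8

The pink triangle moved from (7.8, 1.6) to (6.2, 2.5), a distance of √(1.6² + 0.9²) ≈ 1.8.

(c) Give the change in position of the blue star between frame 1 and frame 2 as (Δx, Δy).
(0.0, 0.9)

The blue star was at (5.9, 8.3) in frame 1 and (5.9, 9.2) in frame 2.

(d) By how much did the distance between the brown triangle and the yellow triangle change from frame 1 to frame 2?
-0.7

Distance in frame 1: 9.1. Distance in frame 2: 8.4.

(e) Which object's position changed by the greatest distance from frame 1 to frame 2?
the orange triangle

(moved 3.0; next 2.5)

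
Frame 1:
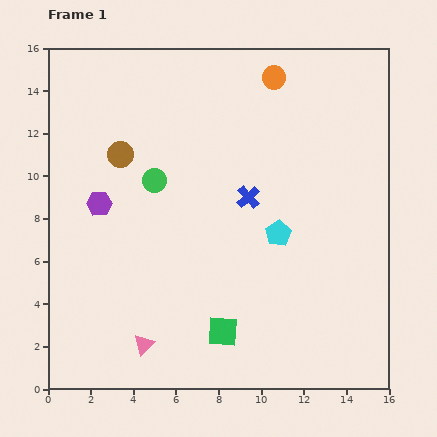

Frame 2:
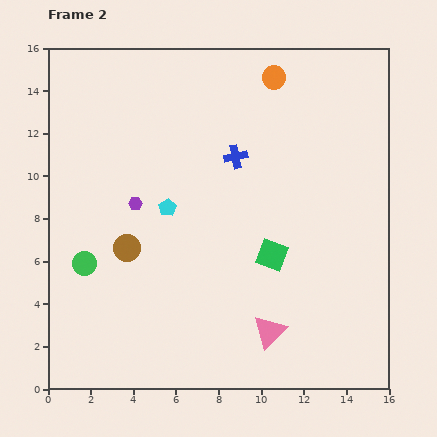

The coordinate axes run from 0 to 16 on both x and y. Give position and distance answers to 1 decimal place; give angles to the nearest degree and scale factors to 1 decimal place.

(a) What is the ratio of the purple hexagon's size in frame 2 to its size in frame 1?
0.6×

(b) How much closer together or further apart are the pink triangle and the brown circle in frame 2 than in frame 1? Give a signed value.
-1.2

Distance in frame 1: 9.0. Distance in frame 2: 7.8.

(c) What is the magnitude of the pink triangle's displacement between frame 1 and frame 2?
5.9

The pink triangle moved from (4.5, 2.1) to (10.4, 2.7), a distance of √(5.9² + 0.6²) ≈ 5.9.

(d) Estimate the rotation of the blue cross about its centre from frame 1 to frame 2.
29° clockwise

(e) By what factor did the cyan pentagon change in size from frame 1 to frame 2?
0.7×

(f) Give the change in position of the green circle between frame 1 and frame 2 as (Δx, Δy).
(-3.3, -3.9)

The green circle was at (5.0, 9.8) in frame 1 and (1.7, 5.9) in frame 2.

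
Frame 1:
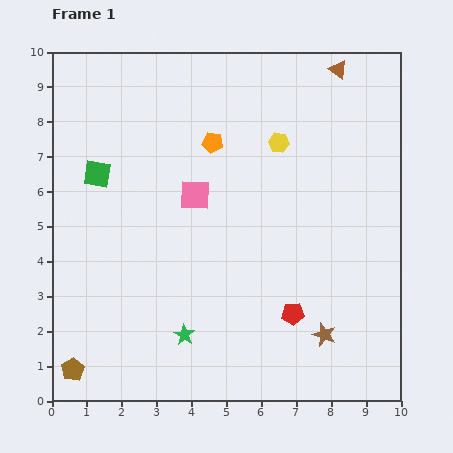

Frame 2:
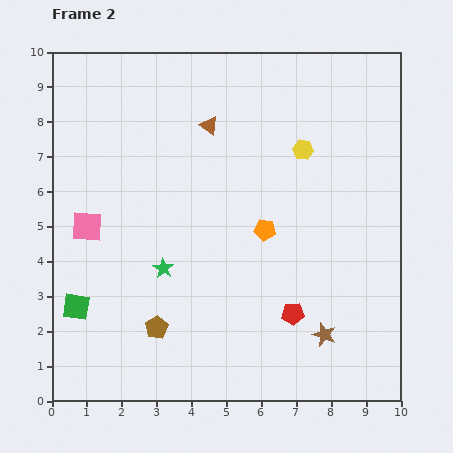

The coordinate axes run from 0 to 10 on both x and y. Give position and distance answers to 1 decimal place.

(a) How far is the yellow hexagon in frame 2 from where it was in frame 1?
0.7

The yellow hexagon moved from (6.5, 7.4) to (7.2, 7.2), a distance of √(0.7² + 0.2²) ≈ 0.7.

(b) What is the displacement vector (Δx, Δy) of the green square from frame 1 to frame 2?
(-0.6, -3.8)

The green square was at (1.3, 6.5) in frame 1 and (0.7, 2.7) in frame 2.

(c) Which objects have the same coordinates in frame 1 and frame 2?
the red pentagon, the brown star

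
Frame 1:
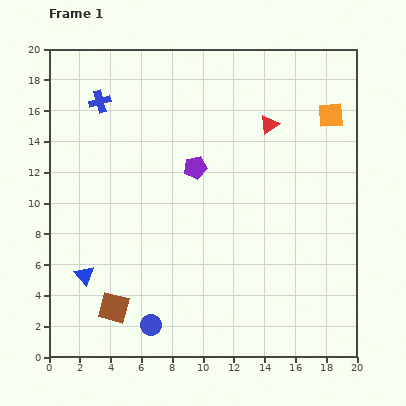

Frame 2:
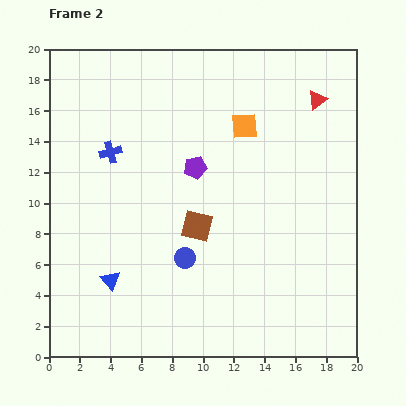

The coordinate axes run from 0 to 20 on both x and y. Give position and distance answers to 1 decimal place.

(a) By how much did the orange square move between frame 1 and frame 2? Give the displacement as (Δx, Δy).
(-5.6, -0.7)

The orange square was at (18.3, 15.7) in frame 1 and (12.7, 15.0) in frame 2.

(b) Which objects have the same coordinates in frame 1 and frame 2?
the purple pentagon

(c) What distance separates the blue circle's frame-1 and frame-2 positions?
4.8

The blue circle moved from (6.6, 2.1) to (8.8, 6.4), a distance of √(2.2² + 4.3²) ≈ 4.8.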